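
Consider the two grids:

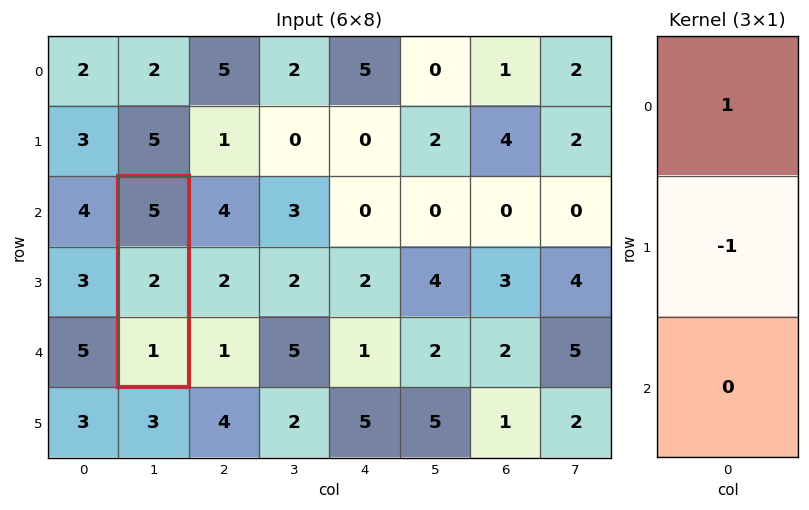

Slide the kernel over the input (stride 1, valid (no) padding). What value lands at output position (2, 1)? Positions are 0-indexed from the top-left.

3

The receptive field on the input at this output position is [5 / 2 / 1]. Elementwise product with the kernel and sum: 5·1 + 2·-1.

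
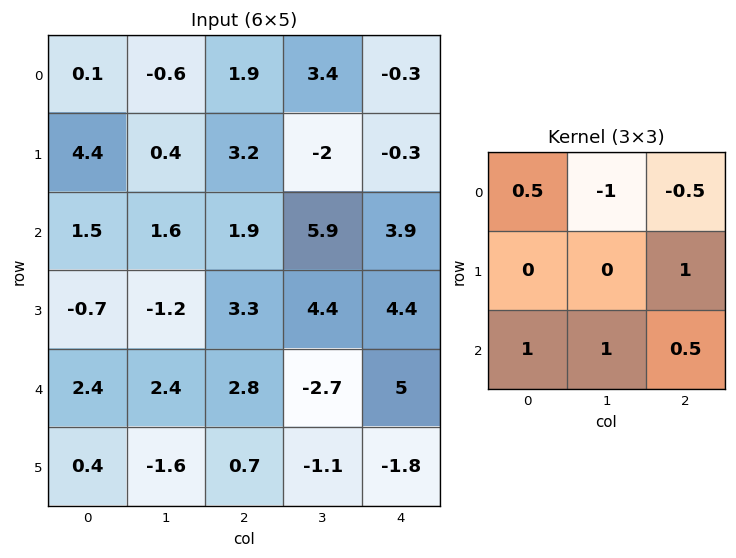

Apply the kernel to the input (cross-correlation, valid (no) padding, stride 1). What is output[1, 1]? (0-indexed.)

The receptive field on the input at this output position is [0.4 3.2 -2 / 1.6 1.9 5.9 / -1.2 3.3 4.4]. Elementwise product with the kernel and sum: 0.4·0.5 + 3.2·-1 + -2·-0.5 + 5.9·1 + -1.2·1 + 3.3·1 + 4.4·0.5.

8.2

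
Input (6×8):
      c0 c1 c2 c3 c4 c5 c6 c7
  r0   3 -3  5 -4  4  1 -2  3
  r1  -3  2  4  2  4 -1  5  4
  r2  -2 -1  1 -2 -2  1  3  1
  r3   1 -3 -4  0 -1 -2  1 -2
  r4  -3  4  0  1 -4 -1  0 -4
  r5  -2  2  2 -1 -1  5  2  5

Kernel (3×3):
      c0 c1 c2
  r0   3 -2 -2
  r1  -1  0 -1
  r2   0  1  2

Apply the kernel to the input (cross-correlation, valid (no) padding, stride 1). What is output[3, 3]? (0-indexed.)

The receptive field on the input at this output position is [0 -1 -2 / 1 -4 -1 / -1 -1 5]. Elementwise product with the kernel and sum: 0·3 + -1·-2 + -2·-2 + 1·-1 + -1·-1 + -1·1 + 5·2.

15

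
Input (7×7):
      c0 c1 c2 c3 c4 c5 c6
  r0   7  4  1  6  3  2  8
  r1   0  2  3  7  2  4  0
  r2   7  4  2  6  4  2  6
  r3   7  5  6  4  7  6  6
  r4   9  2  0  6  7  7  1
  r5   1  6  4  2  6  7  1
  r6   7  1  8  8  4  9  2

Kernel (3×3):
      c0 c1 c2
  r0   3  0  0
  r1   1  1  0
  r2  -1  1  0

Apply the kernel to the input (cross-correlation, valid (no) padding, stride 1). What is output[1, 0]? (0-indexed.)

9

The receptive field on the input at this output position is [0 2 3 / 7 4 2 / 7 5 6]. Elementwise product with the kernel and sum: 0·3 + 7·1 + 4·1 + 7·-1 + 5·1.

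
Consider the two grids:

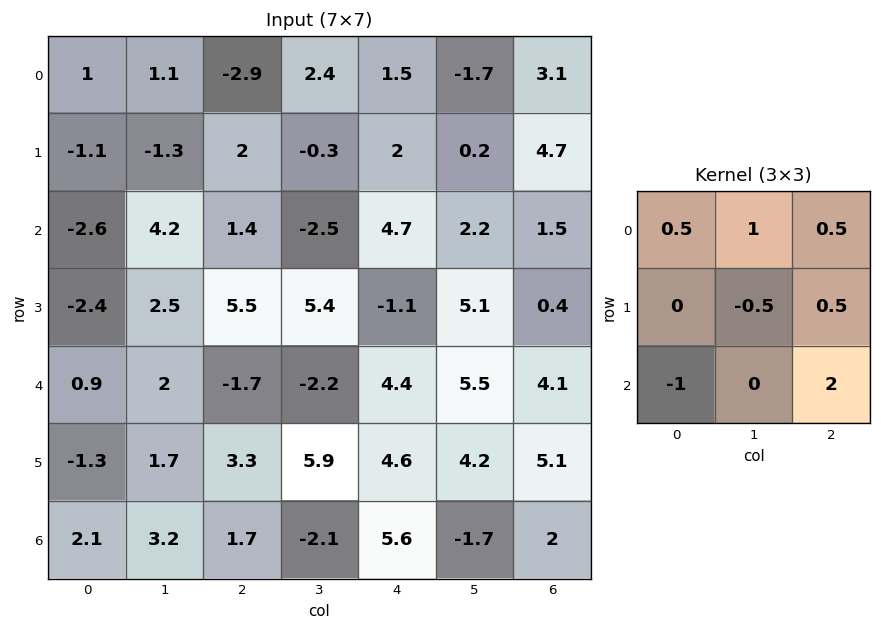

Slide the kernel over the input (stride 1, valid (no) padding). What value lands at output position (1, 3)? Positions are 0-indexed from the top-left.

The receptive field on the input at this output position is [-0.3 2 0.2 / -2.5 4.7 2.2 / 5.4 -1.1 5.1]. Elementwise product with the kernel and sum: -0.3·0.5 + 2·1 + 0.2·0.5 + 4.7·-0.5 + 2.2·0.5 + 5.4·-1 + 5.1·2.

5.5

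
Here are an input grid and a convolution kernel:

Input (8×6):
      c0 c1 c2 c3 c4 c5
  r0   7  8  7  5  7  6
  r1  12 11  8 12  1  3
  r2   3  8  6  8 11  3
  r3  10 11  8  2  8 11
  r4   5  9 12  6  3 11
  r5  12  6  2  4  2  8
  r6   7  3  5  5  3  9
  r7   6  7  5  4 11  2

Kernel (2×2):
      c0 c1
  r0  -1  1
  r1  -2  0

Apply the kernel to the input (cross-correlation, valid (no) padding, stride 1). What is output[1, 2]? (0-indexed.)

The receptive field on the input at this output position is [8 12 / 6 8]. Elementwise product with the kernel and sum: 8·-1 + 12·1 + 6·-2.

-8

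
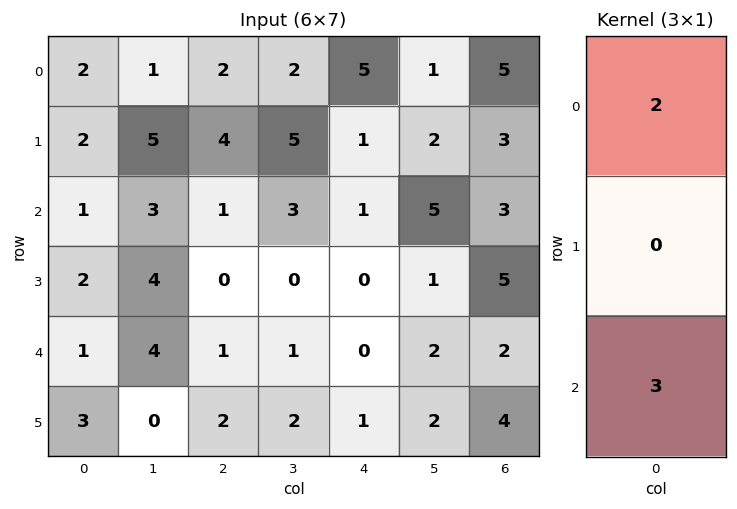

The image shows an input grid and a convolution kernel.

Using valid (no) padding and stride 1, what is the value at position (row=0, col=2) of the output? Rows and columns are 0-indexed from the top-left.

7

The receptive field on the input at this output position is [2 / 4 / 1]. Elementwise product with the kernel and sum: 2·2 + 1·3.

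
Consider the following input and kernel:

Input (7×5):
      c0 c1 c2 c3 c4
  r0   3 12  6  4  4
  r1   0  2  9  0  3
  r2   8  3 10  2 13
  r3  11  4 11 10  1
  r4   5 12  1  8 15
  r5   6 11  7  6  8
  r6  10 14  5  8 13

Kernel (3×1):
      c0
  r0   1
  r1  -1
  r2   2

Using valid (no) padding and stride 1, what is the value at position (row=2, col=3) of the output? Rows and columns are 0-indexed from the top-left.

8

The receptive field on the input at this output position is [2 / 10 / 8]. Elementwise product with the kernel and sum: 2·1 + 10·-1 + 8·2.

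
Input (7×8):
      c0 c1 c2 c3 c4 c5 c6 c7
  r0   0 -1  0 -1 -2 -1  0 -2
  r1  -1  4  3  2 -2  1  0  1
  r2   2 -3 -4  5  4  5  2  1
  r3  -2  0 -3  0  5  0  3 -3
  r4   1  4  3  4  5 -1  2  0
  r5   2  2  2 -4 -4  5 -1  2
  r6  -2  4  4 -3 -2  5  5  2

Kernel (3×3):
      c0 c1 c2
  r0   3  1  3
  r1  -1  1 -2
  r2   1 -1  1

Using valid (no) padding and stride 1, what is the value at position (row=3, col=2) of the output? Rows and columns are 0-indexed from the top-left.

The receptive field on the input at this output position is [-3 0 5 / 3 4 5 / 2 -4 -4]. Elementwise product with the kernel and sum: -3·3 + 0·1 + 5·3 + 3·-1 + 4·1 + 5·-2 + 2·1 + -4·-1 + -4·1.

-1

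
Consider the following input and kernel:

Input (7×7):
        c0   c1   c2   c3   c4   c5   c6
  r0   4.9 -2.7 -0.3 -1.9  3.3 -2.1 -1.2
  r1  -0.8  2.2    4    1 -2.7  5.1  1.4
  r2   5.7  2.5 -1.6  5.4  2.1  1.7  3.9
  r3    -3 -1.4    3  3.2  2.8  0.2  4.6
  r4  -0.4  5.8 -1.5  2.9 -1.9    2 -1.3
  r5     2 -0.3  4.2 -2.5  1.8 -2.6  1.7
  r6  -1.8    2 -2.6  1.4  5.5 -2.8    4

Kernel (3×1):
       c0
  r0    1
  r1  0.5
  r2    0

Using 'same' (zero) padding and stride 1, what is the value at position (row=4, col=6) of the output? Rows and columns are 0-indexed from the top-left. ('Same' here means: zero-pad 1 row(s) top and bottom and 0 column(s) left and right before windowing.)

The receptive field on the zero-padded input at this output position is [4.6 / -1.3 / 1.7]. Elementwise product with the kernel and sum: 4.6·1 + -1.3·0.5.

3.95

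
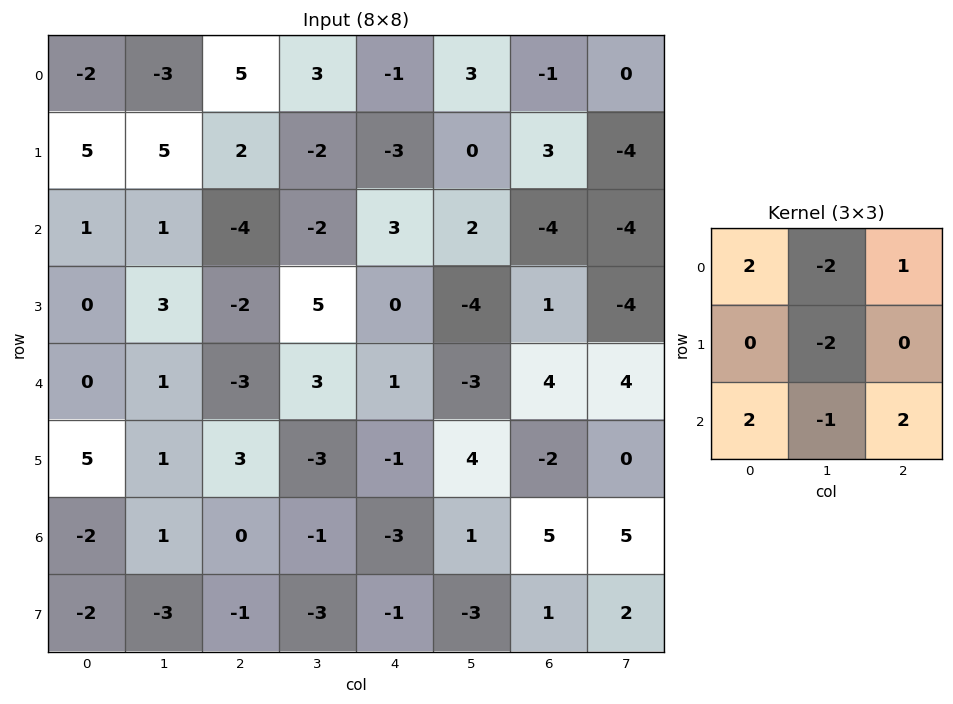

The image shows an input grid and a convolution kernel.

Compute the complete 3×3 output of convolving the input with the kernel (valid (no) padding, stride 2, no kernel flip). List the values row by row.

-10 7 -13
-17 -18 19
-12 -10 7

Output[0,0]: The receptive field on the input at this output position is [-2 -3 5 / 5 5 2 / 1 1 -4]. Elementwise product with the kernel and sum: -2·2 + -3·-2 + 5·1 + 5·-2 + 1·2 + 1·-1 + -4·2.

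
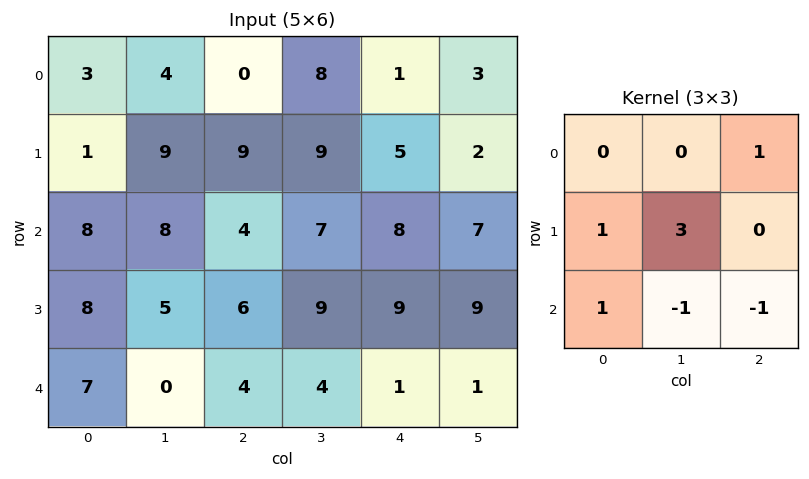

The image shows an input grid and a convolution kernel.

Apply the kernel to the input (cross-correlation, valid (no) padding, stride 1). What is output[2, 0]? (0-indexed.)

The receptive field on the input at this output position is [8 8 4 / 8 5 6 / 7 0 4]. Elementwise product with the kernel and sum: 4·1 + 8·1 + 5·3 + 7·1 + 0·-1 + 4·-1.

30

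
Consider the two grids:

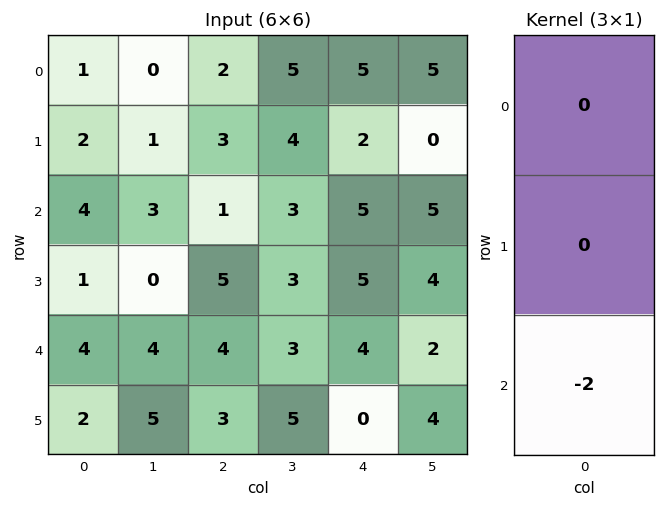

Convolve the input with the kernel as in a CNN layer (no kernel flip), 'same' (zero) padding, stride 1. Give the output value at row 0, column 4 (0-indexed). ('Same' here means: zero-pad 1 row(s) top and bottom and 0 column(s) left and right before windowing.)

The receptive field on the zero-padded input at this output position is [0 / 5 / 2]. Elementwise product with the kernel and sum: 2·-2.

-4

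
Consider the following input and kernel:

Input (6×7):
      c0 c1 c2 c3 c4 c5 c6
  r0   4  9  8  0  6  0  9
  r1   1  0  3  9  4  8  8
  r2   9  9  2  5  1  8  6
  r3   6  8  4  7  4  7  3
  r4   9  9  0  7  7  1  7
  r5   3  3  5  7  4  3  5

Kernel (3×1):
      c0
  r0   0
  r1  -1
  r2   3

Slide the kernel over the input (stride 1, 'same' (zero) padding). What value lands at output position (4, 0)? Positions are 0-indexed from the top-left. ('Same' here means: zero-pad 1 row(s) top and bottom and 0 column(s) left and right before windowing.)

0

The receptive field on the zero-padded input at this output position is [6 / 9 / 3]. Elementwise product with the kernel and sum: 9·-1 + 3·3.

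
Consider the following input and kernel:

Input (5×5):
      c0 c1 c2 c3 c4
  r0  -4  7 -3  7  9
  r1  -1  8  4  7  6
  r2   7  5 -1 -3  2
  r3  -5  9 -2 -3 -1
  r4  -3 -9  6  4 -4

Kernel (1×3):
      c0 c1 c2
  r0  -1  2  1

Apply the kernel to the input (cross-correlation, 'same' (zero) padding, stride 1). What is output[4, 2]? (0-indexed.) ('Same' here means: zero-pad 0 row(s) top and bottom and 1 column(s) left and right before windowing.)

The receptive field on the zero-padded input at this output position is [-9 6 4]. Elementwise product with the kernel and sum: -9·-1 + 6·2 + 4·1.

25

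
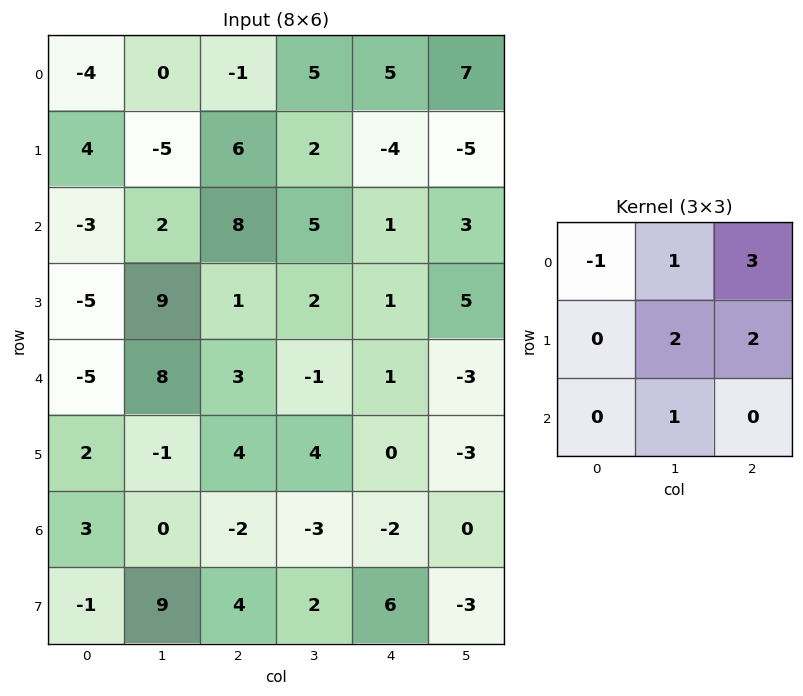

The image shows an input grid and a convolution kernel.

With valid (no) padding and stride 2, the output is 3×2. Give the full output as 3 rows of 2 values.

5 22
57 5
28 4

Output[0,0]: The receptive field on the input at this output position is [-4 0 -1 / 4 -5 6 / -3 2 8]. Elementwise product with the kernel and sum: -4·-1 + 0·1 + -1·3 + -5·2 + 6·2 + 2·1.
Output[0,1]: The receptive field on the input at this output position is [-1 5 5 / 6 2 -4 / 8 5 1]. Elementwise product with the kernel and sum: -1·-1 + 5·1 + 5·3 + 2·2 + -4·2 + 5·1.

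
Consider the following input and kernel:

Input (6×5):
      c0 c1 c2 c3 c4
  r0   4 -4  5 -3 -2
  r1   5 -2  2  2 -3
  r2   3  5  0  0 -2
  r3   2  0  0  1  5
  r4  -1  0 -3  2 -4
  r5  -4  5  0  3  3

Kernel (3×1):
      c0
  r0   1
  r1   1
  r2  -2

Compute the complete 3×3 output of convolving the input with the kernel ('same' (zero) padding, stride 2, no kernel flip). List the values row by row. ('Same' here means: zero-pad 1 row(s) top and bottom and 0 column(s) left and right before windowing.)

Output[0,0]: The receptive field on the zero-padded input at this output position is [0 / 4 / 5]. Elementwise product with the kernel and sum: 0·1 + 4·1 + 5·-2.

-6 1 4
4 2 -15
9 -3 -5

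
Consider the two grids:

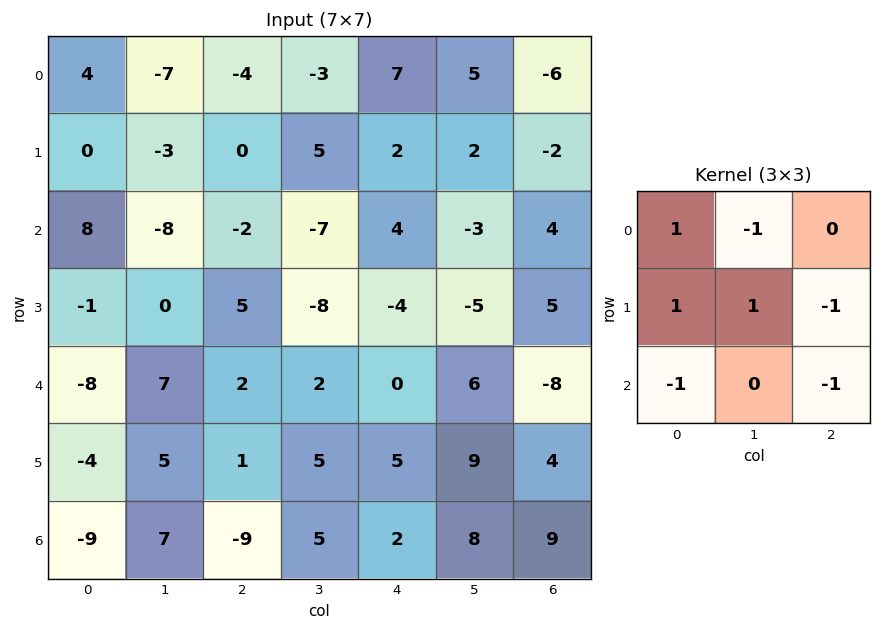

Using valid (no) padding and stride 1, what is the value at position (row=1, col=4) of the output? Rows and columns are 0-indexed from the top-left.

The receptive field on the input at this output position is [2 2 -2 / 4 -3 4 / -4 -5 5]. Elementwise product with the kernel and sum: 2·1 + 2·-1 + 4·1 + -3·1 + 4·-1 + -4·-1 + 5·-1.

-4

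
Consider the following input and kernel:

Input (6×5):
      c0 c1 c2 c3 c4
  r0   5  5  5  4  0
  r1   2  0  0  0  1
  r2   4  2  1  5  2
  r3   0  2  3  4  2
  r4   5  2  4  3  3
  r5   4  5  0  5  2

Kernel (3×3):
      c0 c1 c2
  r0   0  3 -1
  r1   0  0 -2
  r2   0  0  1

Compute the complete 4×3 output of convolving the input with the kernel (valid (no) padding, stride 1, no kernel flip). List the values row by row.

11 16 12
1 -6 -3
3 -7 12
-5 4 6

Output[0,0]: The receptive field on the input at this output position is [5 5 5 / 2 0 0 / 4 2 1]. Elementwise product with the kernel and sum: 5·3 + 5·-1 + 0·-2 + 1·1.
Output[0,1]: The receptive field on the input at this output position is [5 5 4 / 0 0 0 / 2 1 5]. Elementwise product with the kernel and sum: 5·3 + 4·-1 + 0·-2 + 5·1.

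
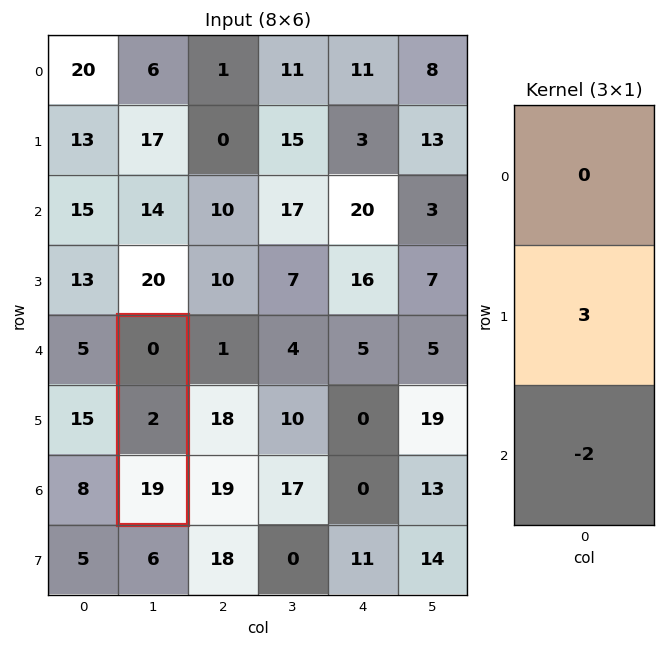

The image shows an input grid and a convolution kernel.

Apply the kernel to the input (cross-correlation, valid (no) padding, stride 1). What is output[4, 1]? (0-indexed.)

The receptive field on the input at this output position is [0 / 2 / 19]. Elementwise product with the kernel and sum: 2·3 + 19·-2.

-32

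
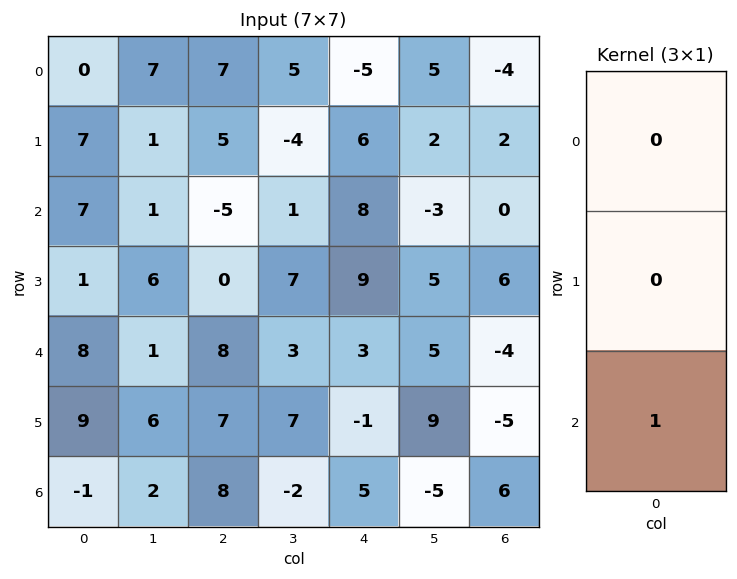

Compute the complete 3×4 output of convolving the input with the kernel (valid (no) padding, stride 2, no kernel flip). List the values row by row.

7 -5 8 0
8 8 3 -4
-1 8 5 6

Output[0,0]: The receptive field on the input at this output position is [0 / 7 / 7]. Elementwise product with the kernel and sum: 7·1.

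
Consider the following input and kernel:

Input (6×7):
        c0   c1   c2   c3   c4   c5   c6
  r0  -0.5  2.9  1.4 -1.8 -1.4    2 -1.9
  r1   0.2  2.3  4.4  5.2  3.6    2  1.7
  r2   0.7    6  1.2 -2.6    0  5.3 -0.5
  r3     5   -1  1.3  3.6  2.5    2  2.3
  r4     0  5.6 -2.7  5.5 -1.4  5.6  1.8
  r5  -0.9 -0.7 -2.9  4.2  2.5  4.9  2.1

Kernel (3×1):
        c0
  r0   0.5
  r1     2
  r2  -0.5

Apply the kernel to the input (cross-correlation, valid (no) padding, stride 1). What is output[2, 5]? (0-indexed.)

3.85

The receptive field on the input at this output position is [5.3 / 2 / 5.6]. Elementwise product with the kernel and sum: 5.3·0.5 + 2·2 + 5.6·-0.5.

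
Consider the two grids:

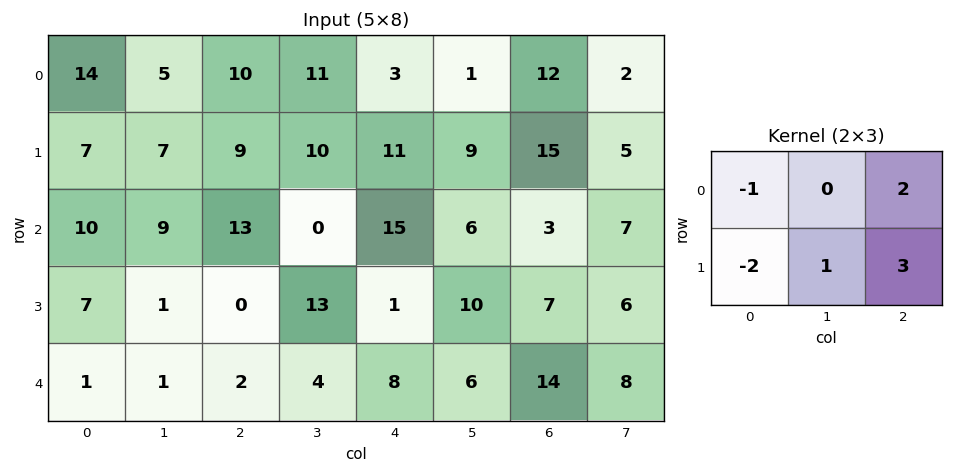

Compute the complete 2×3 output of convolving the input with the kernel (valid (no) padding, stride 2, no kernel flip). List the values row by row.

26 21 53
3 33 20

Output[0,0]: The receptive field on the input at this output position is [14 5 10 / 7 7 9]. Elementwise product with the kernel and sum: 14·-1 + 10·2 + 7·-2 + 7·1 + 9·3.
Output[0,1]: The receptive field on the input at this output position is [10 11 3 / 9 10 11]. Elementwise product with the kernel and sum: 10·-1 + 3·2 + 9·-2 + 10·1 + 11·3.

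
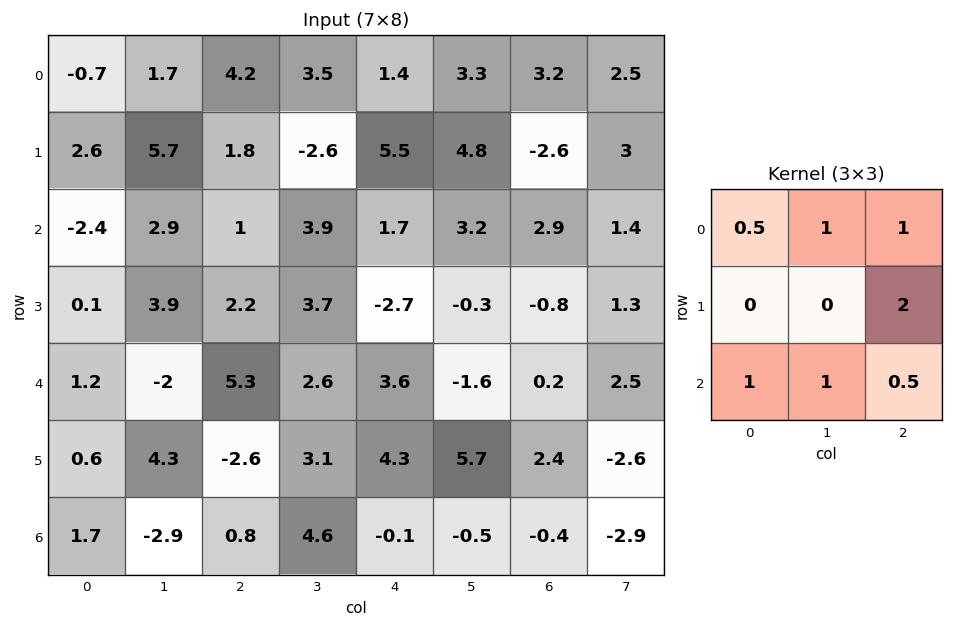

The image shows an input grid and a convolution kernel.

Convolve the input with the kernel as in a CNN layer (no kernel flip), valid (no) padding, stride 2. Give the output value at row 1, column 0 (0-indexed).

8.95

The receptive field on the input at this output position is [-2.4 2.9 1 / 0.1 3.9 2.2 / 1.2 -2 5.3]. Elementwise product with the kernel and sum: -2.4·0.5 + 2.9·1 + 1·1 + 2.2·2 + 1.2·1 + -2·1 + 5.3·0.5.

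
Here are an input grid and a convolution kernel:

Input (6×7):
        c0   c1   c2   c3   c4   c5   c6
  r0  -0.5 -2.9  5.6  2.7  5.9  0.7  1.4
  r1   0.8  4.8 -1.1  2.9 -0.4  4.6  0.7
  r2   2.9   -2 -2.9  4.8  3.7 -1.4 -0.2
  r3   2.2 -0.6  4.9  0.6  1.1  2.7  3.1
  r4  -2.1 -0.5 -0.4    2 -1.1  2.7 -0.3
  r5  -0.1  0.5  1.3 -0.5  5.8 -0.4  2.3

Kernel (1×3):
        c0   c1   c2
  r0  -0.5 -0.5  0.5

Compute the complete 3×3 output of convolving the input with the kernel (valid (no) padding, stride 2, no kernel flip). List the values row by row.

4.5 -1.2 -2.6
-1.9 0.9 -1.25
1.1 -1.35 -0.95

Output[0,0]: The receptive field on the input at this output position is [-0.5 -2.9 5.6]. Elementwise product with the kernel and sum: -0.5·-0.5 + -2.9·-0.5 + 5.6·0.5.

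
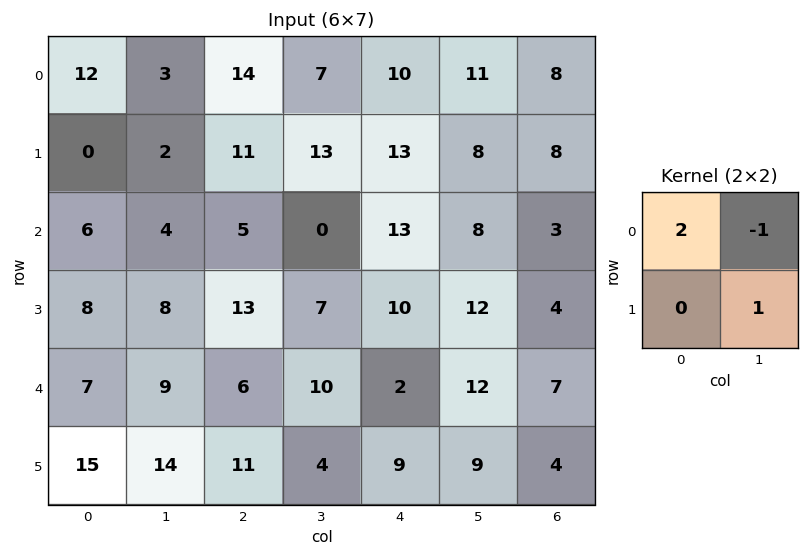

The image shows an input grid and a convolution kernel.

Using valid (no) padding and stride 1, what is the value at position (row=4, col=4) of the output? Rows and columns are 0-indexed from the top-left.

The receptive field on the input at this output position is [2 12 / 9 9]. Elementwise product with the kernel and sum: 2·2 + 12·-1 + 9·1.

1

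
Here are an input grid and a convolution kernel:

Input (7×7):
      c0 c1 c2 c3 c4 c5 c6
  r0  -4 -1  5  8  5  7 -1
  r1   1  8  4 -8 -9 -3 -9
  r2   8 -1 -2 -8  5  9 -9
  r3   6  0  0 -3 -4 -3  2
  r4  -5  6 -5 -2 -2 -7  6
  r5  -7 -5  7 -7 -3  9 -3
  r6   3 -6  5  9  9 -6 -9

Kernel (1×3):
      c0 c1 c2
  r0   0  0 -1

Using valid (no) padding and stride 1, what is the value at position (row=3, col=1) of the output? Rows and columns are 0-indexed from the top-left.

3

The receptive field on the input at this output position is [0 0 -3]. Elementwise product with the kernel and sum: -3·-1.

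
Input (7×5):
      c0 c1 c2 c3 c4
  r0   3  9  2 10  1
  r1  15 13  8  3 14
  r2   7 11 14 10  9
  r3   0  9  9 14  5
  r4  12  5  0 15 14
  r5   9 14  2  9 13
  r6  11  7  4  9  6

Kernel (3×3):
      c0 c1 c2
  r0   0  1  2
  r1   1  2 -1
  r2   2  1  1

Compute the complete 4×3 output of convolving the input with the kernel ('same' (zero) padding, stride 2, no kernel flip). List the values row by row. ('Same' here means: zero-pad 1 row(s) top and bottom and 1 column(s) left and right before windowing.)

Output[0,0]: The receptive field on the zero-padded input at this output position is [0 0 0 / 0 3 9 / 0 15 13]. Elementwise product with the kernel and sum: 0·1 + 0·2 + 0·1 + 3·2 + 9·-1 + 0·2 + 15·1 + 13·1.
Output[0,1]: The receptive field on the zero-padded input at this output position is [0 0 0 / 9 2 10 / 13 8 3]. Elementwise product with the kernel and sum: 0·1 + 0·2 + 9·1 + 2·2 + 10·-1 + 13·2 + 8·1 + 3·1.

25 40 32
53 84 75
60 66 79
52 26 34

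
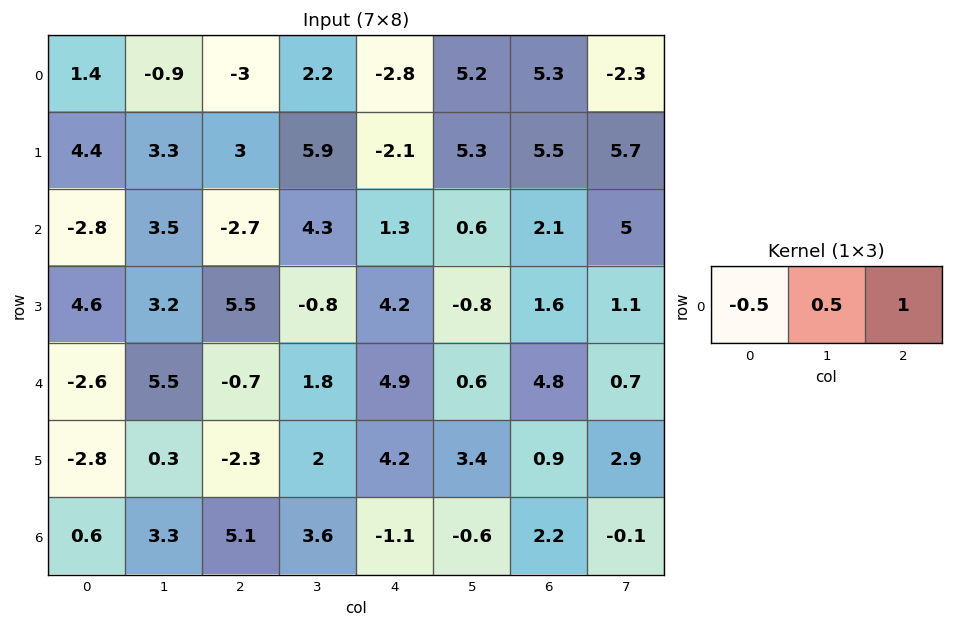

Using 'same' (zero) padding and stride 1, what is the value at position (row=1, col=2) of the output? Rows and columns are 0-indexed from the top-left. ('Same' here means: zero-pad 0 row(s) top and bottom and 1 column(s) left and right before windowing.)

The receptive field on the zero-padded input at this output position is [3.3 3 5.9]. Elementwise product with the kernel and sum: 3.3·-0.5 + 3·0.5 + 5.9·1.

5.75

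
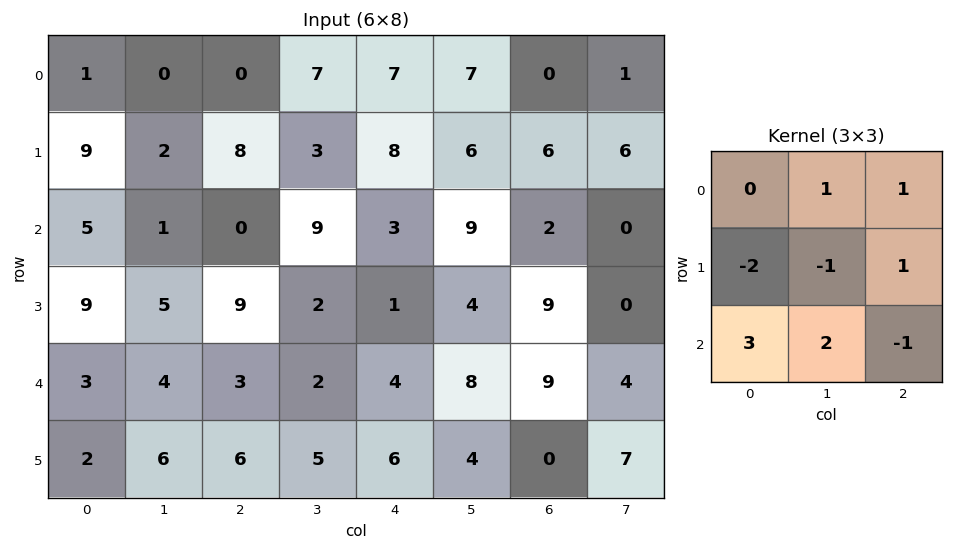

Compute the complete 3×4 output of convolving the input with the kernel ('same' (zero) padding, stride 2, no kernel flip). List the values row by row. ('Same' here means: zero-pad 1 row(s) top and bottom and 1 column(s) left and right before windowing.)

15 26 5 11
20 49 6 22
13 27 28 -7

Output[0,0]: The receptive field on the zero-padded input at this output position is [0 0 0 / 0 1 0 / 0 9 2]. Elementwise product with the kernel and sum: 0·1 + 0·1 + 0·-2 + 1·-1 + 0·1 + 0·3 + 9·2 + 2·-1.
Output[0,1]: The receptive field on the zero-padded input at this output position is [0 0 0 / 0 0 7 / 2 8 3]. Elementwise product with the kernel and sum: 0·1 + 0·1 + 0·-2 + 0·-1 + 7·1 + 2·3 + 8·2 + 3·-1.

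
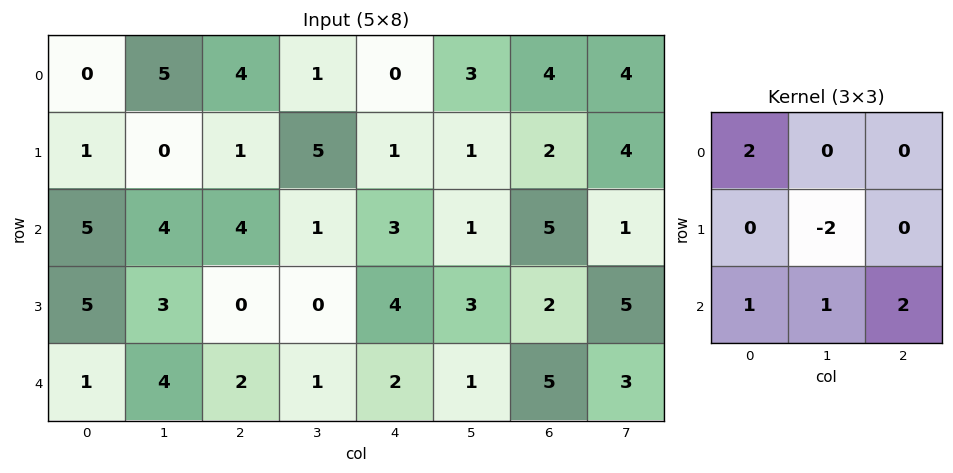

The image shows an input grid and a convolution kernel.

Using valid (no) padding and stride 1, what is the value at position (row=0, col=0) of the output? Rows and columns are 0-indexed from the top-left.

The receptive field on the input at this output position is [0 5 4 / 1 0 1 / 5 4 4]. Elementwise product with the kernel and sum: 0·2 + 0·-2 + 5·1 + 4·1 + 4·2.

17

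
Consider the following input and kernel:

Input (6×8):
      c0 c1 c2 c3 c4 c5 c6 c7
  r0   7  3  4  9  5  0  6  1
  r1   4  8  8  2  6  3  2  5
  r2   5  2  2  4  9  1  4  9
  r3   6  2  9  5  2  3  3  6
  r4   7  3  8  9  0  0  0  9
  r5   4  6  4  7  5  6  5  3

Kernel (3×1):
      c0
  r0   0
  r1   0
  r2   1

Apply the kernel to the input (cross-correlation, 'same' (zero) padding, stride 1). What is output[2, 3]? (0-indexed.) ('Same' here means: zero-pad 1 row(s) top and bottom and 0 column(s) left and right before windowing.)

The receptive field on the zero-padded input at this output position is [2 / 4 / 5]. Elementwise product with the kernel and sum: 5·1.

5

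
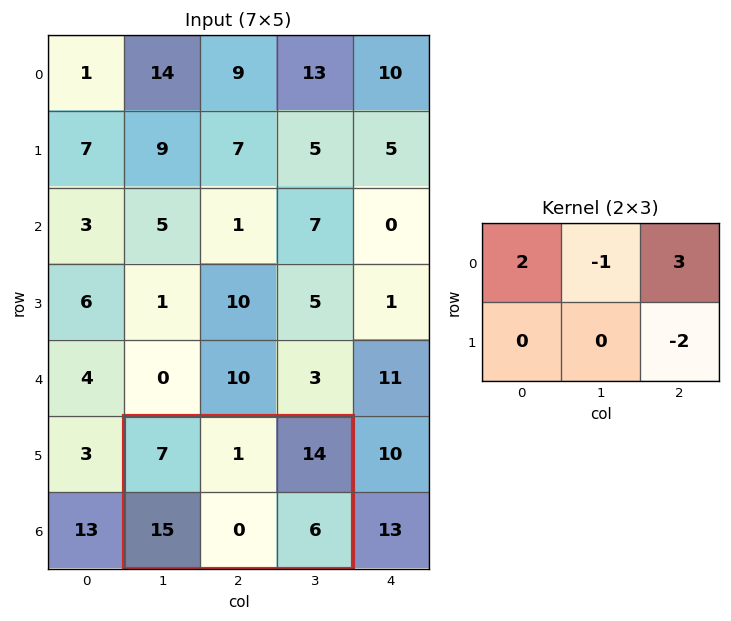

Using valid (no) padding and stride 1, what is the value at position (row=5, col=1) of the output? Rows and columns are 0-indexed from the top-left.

43

The receptive field on the input at this output position is [7 1 14 / 15 0 6]. Elementwise product with the kernel and sum: 7·2 + 1·-1 + 14·3 + 6·-2.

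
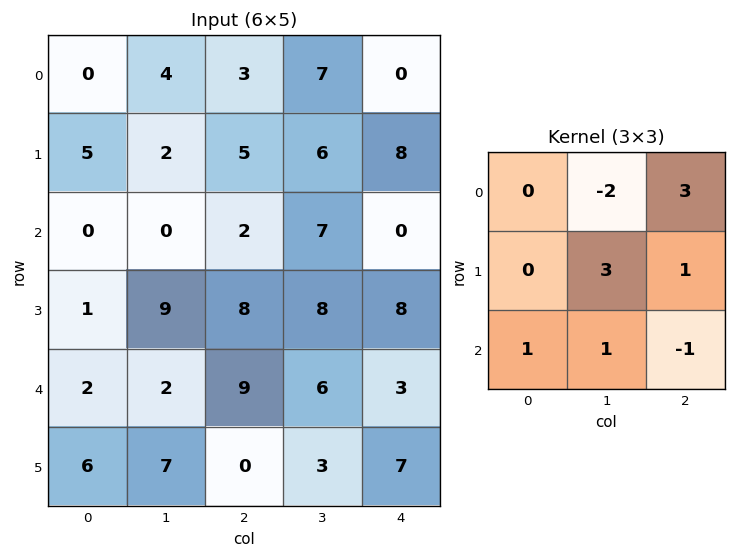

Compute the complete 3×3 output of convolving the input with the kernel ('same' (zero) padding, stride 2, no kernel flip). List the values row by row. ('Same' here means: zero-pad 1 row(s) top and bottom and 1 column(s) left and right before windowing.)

Output[0,0]: The receptive field on the zero-padded input at this output position is [0 0 0 / 0 0 4 / 0 5 2]. Elementwise product with the kernel and sum: 0·-2 + 0·3 + 0·3 + 4·1 + 0·1 + 5·1 + 2·-1.
Output[0,1]: The receptive field on the zero-padded input at this output position is [0 0 0 / 4 3 7 / 2 5 6]. Elementwise product with the kernel and sum: 0·-2 + 0·3 + 3·3 + 7·1 + 2·1 + 5·1 + 6·-1.

7 17 14
-12 30 0
32 45 3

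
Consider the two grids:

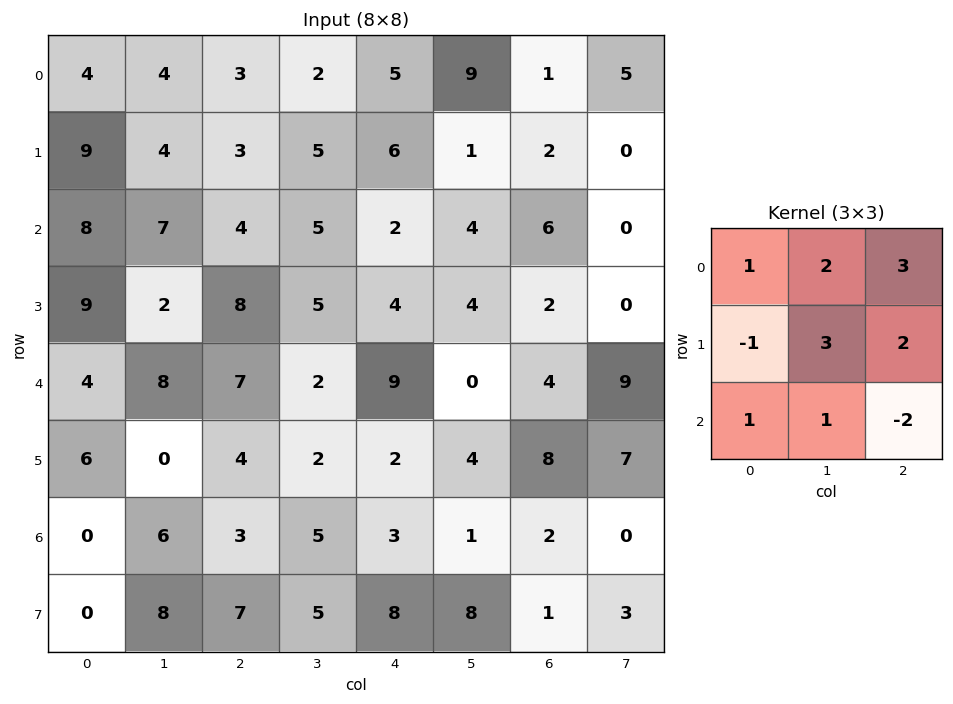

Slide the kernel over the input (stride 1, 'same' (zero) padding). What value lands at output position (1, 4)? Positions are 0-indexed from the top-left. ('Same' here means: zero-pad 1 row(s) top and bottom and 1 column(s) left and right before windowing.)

The receptive field on the zero-padded input at this output position is [2 5 9 / 5 6 1 / 5 2 4]. Elementwise product with the kernel and sum: 2·1 + 5·2 + 9·3 + 5·-1 + 6·3 + 1·2 + 5·1 + 2·1 + 4·-2.

53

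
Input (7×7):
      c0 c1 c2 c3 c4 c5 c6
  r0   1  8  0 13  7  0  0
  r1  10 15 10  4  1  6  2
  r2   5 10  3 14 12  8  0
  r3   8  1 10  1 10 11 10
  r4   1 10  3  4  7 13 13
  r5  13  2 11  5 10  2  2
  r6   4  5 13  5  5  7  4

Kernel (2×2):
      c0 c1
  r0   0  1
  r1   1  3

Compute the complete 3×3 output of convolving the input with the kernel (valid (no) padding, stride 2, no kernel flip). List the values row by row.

Output[0,0]: The receptive field on the input at this output position is [1 8 / 10 15]. Elementwise product with the kernel and sum: 8·1 + 10·1 + 15·3.

63 35 19
21 27 51
29 30 29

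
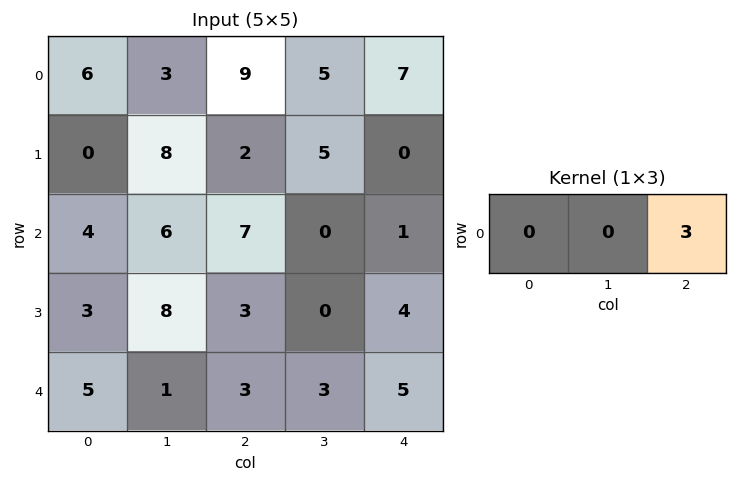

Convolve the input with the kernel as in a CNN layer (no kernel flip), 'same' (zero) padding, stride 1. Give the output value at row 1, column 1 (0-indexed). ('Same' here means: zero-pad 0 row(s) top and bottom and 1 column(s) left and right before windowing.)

The receptive field on the zero-padded input at this output position is [0 8 2]. Elementwise product with the kernel and sum: 2·3.

6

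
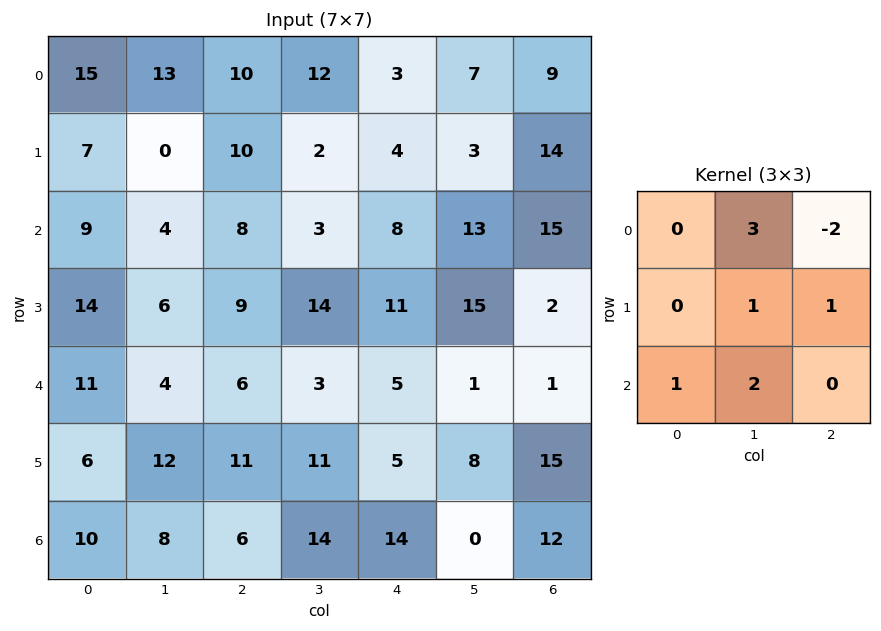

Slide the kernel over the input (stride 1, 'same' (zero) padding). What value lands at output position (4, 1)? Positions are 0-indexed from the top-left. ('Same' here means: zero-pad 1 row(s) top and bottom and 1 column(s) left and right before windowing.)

40

The receptive field on the zero-padded input at this output position is [14 6 9 / 11 4 6 / 6 12 11]. Elementwise product with the kernel and sum: 6·3 + 9·-2 + 4·1 + 6·1 + 6·1 + 12·2.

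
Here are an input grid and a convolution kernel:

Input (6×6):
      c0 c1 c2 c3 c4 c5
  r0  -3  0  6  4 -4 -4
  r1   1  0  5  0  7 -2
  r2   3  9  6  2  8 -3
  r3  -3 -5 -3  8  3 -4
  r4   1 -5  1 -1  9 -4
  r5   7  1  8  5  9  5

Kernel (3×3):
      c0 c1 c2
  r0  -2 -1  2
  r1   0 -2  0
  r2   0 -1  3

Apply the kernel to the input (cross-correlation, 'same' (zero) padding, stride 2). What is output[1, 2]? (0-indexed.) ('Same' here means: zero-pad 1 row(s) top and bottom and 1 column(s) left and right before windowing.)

-42

The receptive field on the zero-padded input at this output position is [0 7 -2 / 2 8 -3 / 8 3 -4]. Elementwise product with the kernel and sum: 0·-2 + 7·-1 + -2·2 + 8·-2 + 3·-1 + -4·3.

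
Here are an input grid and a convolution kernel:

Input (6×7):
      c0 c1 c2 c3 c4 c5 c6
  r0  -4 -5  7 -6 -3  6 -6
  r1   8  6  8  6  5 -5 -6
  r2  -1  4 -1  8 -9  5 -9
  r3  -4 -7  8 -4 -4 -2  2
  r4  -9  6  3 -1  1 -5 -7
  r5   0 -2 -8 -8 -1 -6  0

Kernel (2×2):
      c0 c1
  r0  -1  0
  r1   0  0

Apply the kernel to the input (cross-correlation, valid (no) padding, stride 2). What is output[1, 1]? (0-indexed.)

The receptive field on the input at this output position is [-1 8 / 8 -4]. Elementwise product with the kernel and sum: -1·-1.

1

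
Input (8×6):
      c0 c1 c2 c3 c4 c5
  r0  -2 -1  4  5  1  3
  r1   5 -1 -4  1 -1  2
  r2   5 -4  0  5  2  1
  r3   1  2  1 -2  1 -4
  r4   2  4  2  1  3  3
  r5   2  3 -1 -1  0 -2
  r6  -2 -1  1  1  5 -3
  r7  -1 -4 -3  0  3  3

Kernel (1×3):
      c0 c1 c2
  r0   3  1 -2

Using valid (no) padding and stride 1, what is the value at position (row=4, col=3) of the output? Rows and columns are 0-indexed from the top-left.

0

The receptive field on the input at this output position is [1 3 3]. Elementwise product with the kernel and sum: 1·3 + 3·1 + 3·-2.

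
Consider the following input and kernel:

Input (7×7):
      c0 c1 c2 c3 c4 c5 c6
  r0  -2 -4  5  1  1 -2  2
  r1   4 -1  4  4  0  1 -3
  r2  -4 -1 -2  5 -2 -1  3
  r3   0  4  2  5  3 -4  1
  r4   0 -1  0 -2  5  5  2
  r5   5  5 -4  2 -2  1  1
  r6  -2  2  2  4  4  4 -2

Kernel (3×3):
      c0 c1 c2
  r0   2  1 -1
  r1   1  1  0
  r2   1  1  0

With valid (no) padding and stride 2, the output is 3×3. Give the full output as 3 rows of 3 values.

Output[0,0]: The receptive field on the input at this output position is [-2 -4 5 / 4 -1 4 / -4 -1 -2]. Elementwise product with the kernel and sum: -2·2 + -4·1 + 5·-1 + 4·1 + -1·1 + -4·1 + -1·1.

-15 21 -4
-4 8 1
9 -3 20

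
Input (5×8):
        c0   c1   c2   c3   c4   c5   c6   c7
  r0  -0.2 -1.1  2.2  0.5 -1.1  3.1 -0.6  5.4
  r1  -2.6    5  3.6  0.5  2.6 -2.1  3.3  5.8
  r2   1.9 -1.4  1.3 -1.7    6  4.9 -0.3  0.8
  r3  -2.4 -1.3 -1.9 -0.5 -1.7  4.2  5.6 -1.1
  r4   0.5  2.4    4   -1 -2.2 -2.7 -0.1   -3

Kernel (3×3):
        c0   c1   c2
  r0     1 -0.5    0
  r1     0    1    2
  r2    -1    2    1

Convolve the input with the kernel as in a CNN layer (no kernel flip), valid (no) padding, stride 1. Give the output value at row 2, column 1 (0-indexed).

-0.35

The receptive field on the input at this output position is [-1.4 1.3 -1.7 / -1.3 -1.9 -0.5 / 2.4 4 -1]. Elementwise product with the kernel and sum: -1.4·1 + 1.3·-0.5 + -1.9·1 + -0.5·2 + 2.4·-1 + 4·2 + -1·1.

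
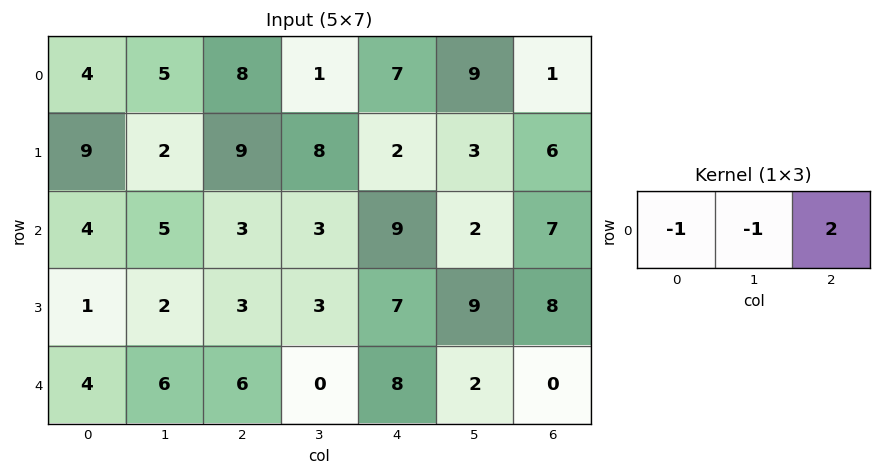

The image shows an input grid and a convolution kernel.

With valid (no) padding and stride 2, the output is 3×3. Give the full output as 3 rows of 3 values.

Output[0,0]: The receptive field on the input at this output position is [4 5 8]. Elementwise product with the kernel and sum: 4·-1 + 5·-1 + 8·2.
Output[0,1]: The receptive field on the input at this output position is [8 1 7]. Elementwise product with the kernel and sum: 8·-1 + 1·-1 + 7·2.

7 5 -14
-3 12 3
2 10 -10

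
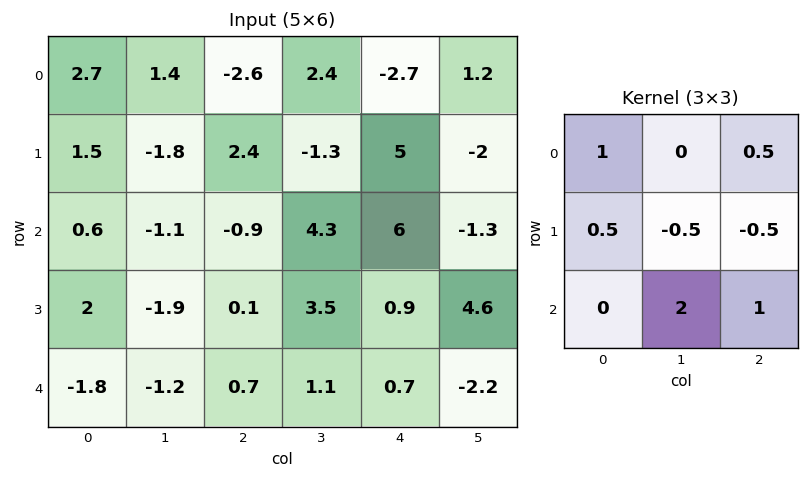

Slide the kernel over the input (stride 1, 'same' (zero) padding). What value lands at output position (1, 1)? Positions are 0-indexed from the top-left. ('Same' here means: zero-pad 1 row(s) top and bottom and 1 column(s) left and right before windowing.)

The receptive field on the zero-padded input at this output position is [2.7 1.4 -2.6 / 1.5 -1.8 2.4 / 0.6 -1.1 -0.9]. Elementwise product with the kernel and sum: 2.7·1 + -2.6·0.5 + 1.5·0.5 + -1.8·-0.5 + 2.4·-0.5 + -1.1·2 + -0.9·1.

-1.25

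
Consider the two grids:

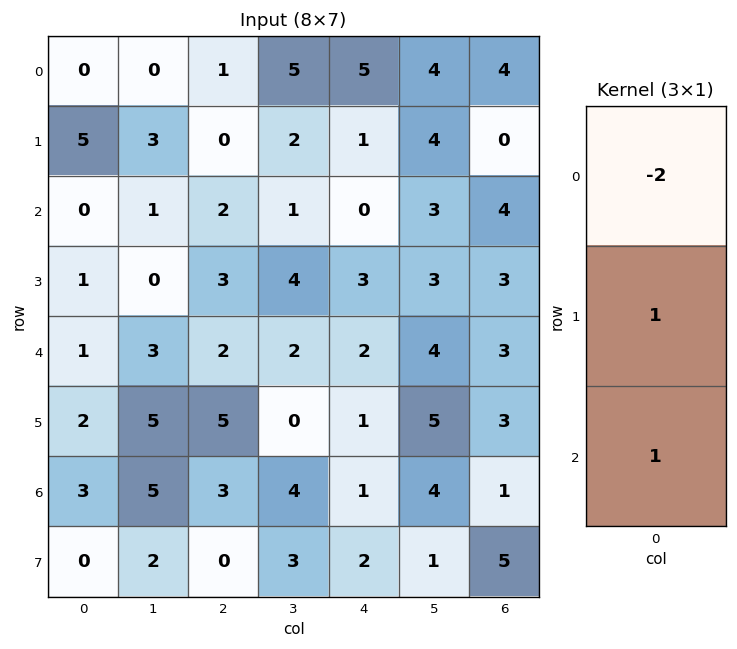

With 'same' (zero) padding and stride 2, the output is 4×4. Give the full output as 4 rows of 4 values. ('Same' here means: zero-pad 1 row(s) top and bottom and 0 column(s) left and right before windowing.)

5 1 6 4
-9 5 1 7
1 1 -3 0
-1 -7 1 0

Output[0,0]: The receptive field on the zero-padded input at this output position is [0 / 0 / 5]. Elementwise product with the kernel and sum: 0·-2 + 0·1 + 5·1.
Output[0,1]: The receptive field on the zero-padded input at this output position is [0 / 1 / 0]. Elementwise product with the kernel and sum: 0·-2 + 1·1 + 0·1.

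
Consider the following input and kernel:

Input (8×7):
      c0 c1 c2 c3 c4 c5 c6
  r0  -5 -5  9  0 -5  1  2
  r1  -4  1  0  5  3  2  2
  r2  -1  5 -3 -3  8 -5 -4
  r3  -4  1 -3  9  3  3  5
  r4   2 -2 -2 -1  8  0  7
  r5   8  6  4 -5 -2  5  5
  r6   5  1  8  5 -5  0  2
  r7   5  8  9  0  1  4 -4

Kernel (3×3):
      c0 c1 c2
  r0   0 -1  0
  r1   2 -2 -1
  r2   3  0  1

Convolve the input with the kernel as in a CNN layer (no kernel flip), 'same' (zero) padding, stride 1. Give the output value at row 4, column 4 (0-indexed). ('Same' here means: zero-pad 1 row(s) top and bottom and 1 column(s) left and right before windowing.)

-31

The receptive field on the zero-padded input at this output position is [9 3 3 / -1 8 0 / -5 -2 5]. Elementwise product with the kernel and sum: 3·-1 + -1·2 + 8·-2 + 0·-1 + -5·3 + 5·1.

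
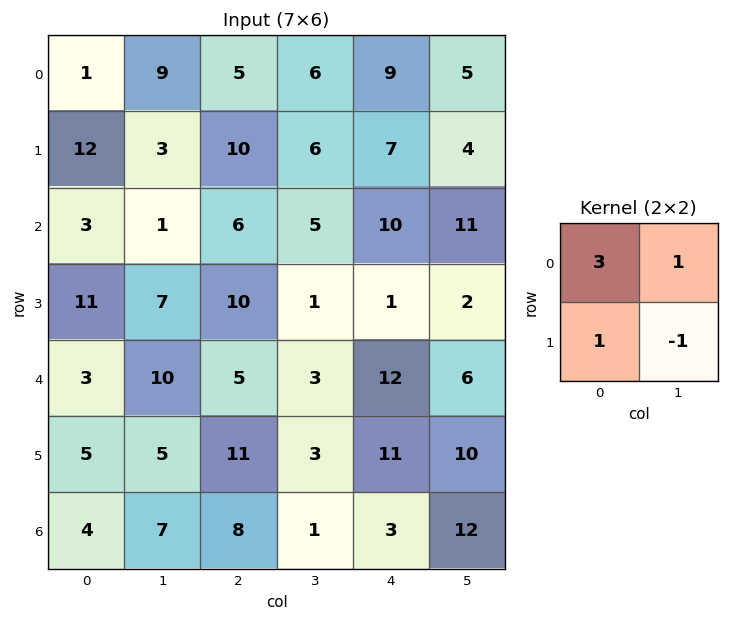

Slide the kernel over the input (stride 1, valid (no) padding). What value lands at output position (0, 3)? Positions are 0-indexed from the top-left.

26

The receptive field on the input at this output position is [6 9 / 6 7]. Elementwise product with the kernel and sum: 6·3 + 9·1 + 6·1 + 7·-1.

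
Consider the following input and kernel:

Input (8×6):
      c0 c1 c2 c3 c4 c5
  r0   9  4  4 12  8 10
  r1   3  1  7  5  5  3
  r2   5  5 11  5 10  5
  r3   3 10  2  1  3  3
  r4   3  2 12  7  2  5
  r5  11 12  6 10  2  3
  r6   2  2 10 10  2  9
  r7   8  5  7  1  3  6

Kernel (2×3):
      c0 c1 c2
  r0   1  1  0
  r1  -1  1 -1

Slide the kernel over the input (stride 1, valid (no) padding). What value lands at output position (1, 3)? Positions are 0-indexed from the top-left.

The receptive field on the input at this output position is [5 5 3 / 5 10 5]. Elementwise product with the kernel and sum: 5·1 + 5·1 + 5·-1 + 10·1 + 5·-1.

10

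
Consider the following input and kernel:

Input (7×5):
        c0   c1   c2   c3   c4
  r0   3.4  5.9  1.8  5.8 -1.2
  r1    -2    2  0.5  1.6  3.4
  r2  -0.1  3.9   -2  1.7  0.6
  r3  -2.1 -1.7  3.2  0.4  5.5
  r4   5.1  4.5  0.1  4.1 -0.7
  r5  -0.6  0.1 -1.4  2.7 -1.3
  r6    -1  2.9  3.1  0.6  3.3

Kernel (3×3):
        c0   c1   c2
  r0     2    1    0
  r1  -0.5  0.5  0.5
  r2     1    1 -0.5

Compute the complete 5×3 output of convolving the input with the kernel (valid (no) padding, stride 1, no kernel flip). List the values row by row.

19.75 14.7 11.05
-6.4 3.7 5.6
15.05 11 3.6
-5.95 -3 10.4
14.7 15.4 7.75

Output[0,0]: The receptive field on the input at this output position is [3.4 5.9 1.8 / -2 2 0.5 / -0.1 3.9 -2]. Elementwise product with the kernel and sum: 3.4·2 + 5.9·1 + -2·-0.5 + 2·0.5 + 0.5·0.5 + -0.1·1 + 3.9·1 + -2·-0.5.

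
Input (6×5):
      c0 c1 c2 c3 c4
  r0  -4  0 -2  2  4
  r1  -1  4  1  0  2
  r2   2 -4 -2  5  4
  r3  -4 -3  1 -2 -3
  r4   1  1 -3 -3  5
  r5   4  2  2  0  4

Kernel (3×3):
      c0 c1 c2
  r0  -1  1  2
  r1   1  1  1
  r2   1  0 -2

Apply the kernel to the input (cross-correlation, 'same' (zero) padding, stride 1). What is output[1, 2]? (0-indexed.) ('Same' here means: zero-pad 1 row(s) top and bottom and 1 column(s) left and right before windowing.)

-7

The receptive field on the zero-padded input at this output position is [0 -2 2 / 4 1 0 / -4 -2 5]. Elementwise product with the kernel and sum: 0·-1 + -2·1 + 2·2 + 4·1 + 1·1 + 0·1 + -4·1 + 5·-2.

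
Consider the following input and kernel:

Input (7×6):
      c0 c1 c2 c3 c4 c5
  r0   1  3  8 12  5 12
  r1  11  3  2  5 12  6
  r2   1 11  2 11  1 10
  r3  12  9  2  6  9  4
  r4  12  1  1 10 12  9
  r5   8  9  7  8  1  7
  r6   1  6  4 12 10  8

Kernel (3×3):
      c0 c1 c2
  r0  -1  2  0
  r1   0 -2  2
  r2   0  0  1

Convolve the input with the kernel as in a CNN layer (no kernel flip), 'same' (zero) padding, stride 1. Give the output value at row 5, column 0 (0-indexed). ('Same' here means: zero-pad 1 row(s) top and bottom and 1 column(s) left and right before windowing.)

The receptive field on the zero-padded input at this output position is [0 12 1 / 0 8 9 / 0 1 6]. Elementwise product with the kernel and sum: 0·-1 + 12·2 + 8·-2 + 9·2 + 6·1.

32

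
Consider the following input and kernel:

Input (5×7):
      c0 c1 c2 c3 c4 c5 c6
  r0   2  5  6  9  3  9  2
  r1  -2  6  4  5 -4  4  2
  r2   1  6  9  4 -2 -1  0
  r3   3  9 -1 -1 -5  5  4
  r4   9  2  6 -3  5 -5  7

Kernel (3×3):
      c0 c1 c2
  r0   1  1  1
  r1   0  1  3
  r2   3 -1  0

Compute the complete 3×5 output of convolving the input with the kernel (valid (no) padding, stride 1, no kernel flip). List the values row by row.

Output[0,0]: The receptive field on the input at this output position is [2 5 6 / -2 6 4 / 1 6 9]. Elementwise product with the kernel and sum: 2·1 + 5·1 + 6·1 + 6·1 + 4·3 + 1·3 + 6·-1.

28 48 34 43 19
41 64 1 2 -19
47 15 16 -3 34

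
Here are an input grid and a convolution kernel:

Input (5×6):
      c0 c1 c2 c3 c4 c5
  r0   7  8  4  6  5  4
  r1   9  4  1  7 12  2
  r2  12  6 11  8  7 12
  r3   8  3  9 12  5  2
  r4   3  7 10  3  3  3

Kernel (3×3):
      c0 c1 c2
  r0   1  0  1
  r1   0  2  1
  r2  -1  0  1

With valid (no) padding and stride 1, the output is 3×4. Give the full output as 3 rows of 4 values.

19 25 31 40
34 50 32 25
45 40 40 32

Output[0,0]: The receptive field on the input at this output position is [7 8 4 / 9 4 1 / 12 6 11]. Elementwise product with the kernel and sum: 7·1 + 4·1 + 4·2 + 1·1 + 12·-1 + 11·1.
Output[0,1]: The receptive field on the input at this output position is [8 4 6 / 4 1 7 / 6 11 8]. Elementwise product with the kernel and sum: 8·1 + 6·1 + 1·2 + 7·1 + 6·-1 + 8·1.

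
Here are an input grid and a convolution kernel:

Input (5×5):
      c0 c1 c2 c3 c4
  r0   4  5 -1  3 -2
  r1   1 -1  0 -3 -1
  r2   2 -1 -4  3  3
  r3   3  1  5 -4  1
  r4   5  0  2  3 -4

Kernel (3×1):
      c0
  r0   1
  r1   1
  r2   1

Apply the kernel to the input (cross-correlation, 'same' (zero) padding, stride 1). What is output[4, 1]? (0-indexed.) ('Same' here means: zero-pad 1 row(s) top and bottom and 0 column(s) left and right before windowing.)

1

The receptive field on the zero-padded input at this output position is [1 / 0 / 0]. Elementwise product with the kernel and sum: 1·1 + 0·1 + 0·1.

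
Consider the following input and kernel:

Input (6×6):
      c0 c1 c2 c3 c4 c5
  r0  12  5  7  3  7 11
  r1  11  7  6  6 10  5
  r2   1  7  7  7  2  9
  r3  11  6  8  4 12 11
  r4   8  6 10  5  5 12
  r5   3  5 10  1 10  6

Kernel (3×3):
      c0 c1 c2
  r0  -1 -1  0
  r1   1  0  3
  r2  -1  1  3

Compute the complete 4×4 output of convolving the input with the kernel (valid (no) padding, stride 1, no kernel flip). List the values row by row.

39 34 32 33
23 29 33 59
55 23 40 64
53 15 34 52

Output[0,0]: The receptive field on the input at this output position is [12 5 7 / 11 7 6 / 1 7 7]. Elementwise product with the kernel and sum: 12·-1 + 5·-1 + 11·1 + 6·3 + 1·-1 + 7·1 + 7·3.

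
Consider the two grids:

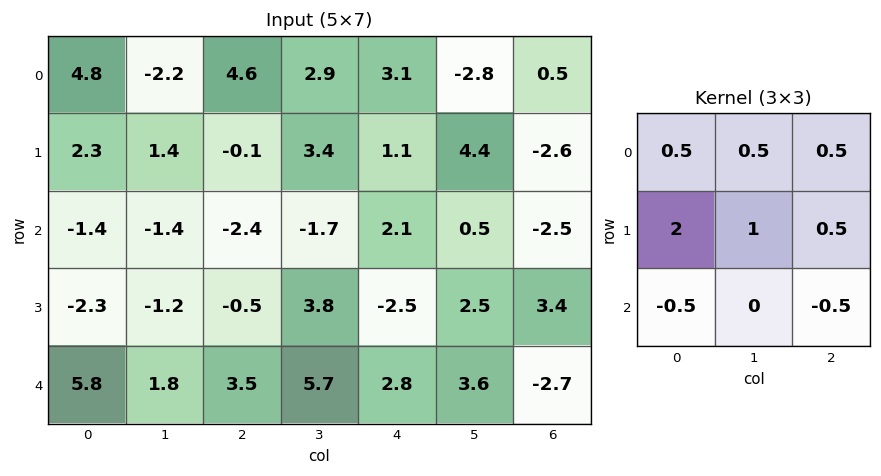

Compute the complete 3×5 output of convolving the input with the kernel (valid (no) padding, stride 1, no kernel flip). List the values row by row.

11.45 8.6 9.2 12.3 5.9
-2.2 -5 -1.75 0.25 4.45
-13.3 -7.5 -2.6 2.15 -0.8

Output[0,0]: The receptive field on the input at this output position is [4.8 -2.2 4.6 / 2.3 1.4 -0.1 / -1.4 -1.4 -2.4]. Elementwise product with the kernel and sum: 4.8·0.5 + -2.2·0.5 + 4.6·0.5 + 2.3·2 + 1.4·1 + -0.1·0.5 + -1.4·-0.5 + -2.4·-0.5.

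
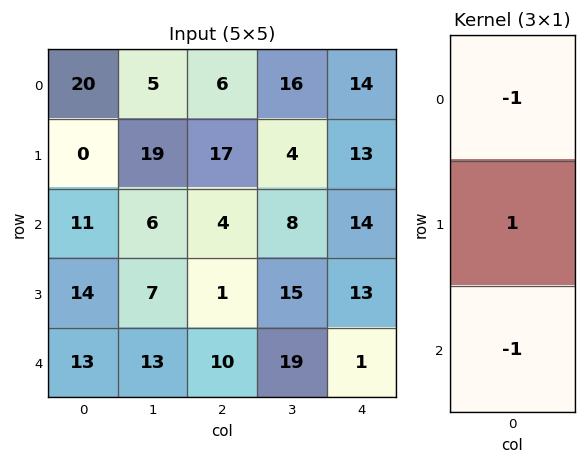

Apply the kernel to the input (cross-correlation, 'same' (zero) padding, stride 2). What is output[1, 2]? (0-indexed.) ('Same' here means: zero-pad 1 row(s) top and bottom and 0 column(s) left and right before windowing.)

-12

The receptive field on the zero-padded input at this output position is [13 / 14 / 13]. Elementwise product with the kernel and sum: 13·-1 + 14·1 + 13·-1.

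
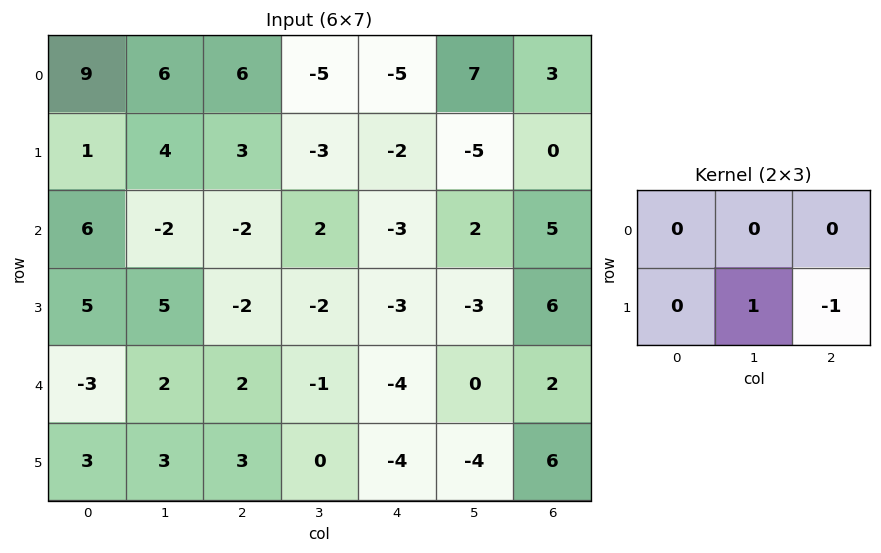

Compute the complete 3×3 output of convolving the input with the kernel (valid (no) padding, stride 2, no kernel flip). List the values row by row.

1 -1 -5
7 1 -9
0 4 -10

Output[0,0]: The receptive field on the input at this output position is [9 6 6 / 1 4 3]. Elementwise product with the kernel and sum: 4·1 + 3·-1.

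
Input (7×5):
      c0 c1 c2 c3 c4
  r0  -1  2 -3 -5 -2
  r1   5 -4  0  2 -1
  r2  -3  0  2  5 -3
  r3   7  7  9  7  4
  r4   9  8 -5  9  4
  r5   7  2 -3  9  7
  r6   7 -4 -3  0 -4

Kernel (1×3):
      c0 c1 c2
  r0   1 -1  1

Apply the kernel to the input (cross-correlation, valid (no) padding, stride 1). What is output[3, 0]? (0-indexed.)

The receptive field on the input at this output position is [7 7 9]. Elementwise product with the kernel and sum: 7·1 + 7·-1 + 9·1.

9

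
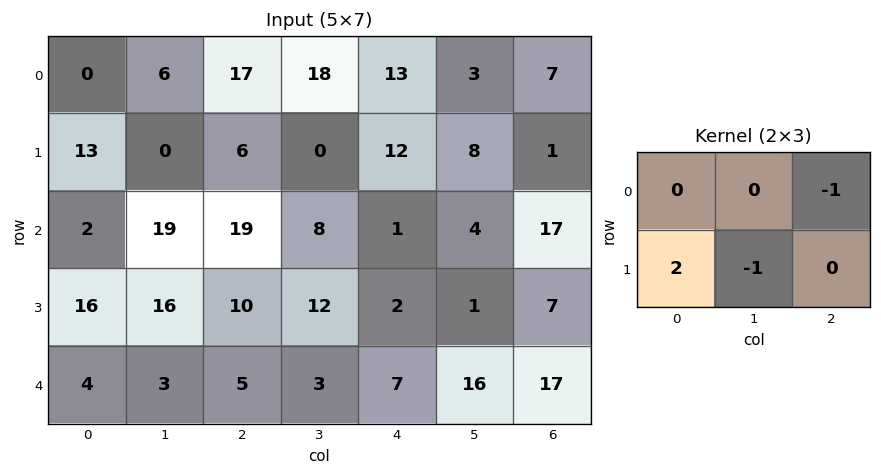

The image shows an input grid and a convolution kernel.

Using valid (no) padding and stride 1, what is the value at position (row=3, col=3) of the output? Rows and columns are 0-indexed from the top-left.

The receptive field on the input at this output position is [12 2 1 / 3 7 16]. Elementwise product with the kernel and sum: 1·-1 + 3·2 + 7·-1.

-2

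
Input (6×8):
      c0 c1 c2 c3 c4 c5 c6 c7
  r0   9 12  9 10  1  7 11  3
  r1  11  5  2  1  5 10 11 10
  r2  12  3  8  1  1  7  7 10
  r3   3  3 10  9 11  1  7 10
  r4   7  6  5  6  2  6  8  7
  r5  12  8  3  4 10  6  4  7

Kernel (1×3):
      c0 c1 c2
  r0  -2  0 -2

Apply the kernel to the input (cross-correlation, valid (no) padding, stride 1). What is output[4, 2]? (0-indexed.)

The receptive field on the input at this output position is [5 6 2]. Elementwise product with the kernel and sum: 5·-2 + 2·-2.

-14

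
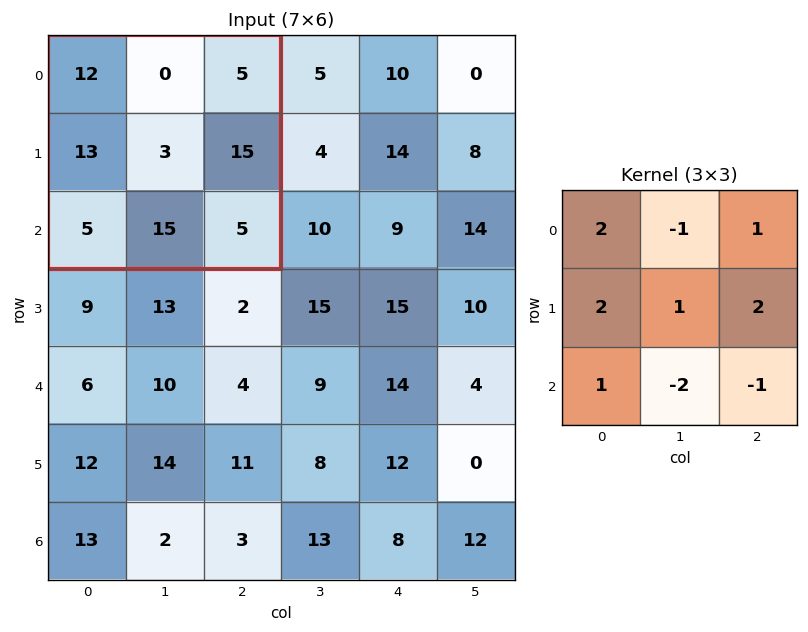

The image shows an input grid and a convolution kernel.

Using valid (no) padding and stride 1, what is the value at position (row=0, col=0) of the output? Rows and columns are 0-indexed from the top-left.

The receptive field on the input at this output position is [12 0 5 / 13 3 15 / 5 15 5]. Elementwise product with the kernel and sum: 12·2 + 0·-1 + 5·1 + 13·2 + 3·1 + 15·2 + 5·1 + 15·-2 + 5·-1.

58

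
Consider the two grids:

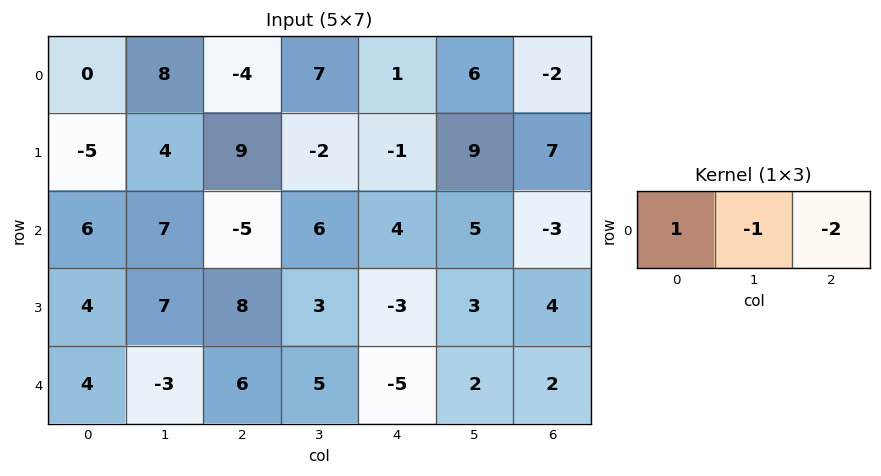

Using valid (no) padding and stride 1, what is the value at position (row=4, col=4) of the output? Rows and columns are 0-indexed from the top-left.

-11

The receptive field on the input at this output position is [-5 2 2]. Elementwise product with the kernel and sum: -5·1 + 2·-1 + 2·-2.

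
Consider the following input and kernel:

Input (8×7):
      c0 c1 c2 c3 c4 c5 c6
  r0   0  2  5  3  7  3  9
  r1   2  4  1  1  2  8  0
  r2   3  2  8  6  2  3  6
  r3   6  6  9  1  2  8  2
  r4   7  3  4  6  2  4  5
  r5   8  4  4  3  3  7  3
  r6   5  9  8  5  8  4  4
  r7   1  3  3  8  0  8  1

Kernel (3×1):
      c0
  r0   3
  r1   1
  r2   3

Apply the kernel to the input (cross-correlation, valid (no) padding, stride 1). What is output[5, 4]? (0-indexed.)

17

The receptive field on the input at this output position is [3 / 8 / 0]. Elementwise product with the kernel and sum: 3·3 + 8·1 + 0·3.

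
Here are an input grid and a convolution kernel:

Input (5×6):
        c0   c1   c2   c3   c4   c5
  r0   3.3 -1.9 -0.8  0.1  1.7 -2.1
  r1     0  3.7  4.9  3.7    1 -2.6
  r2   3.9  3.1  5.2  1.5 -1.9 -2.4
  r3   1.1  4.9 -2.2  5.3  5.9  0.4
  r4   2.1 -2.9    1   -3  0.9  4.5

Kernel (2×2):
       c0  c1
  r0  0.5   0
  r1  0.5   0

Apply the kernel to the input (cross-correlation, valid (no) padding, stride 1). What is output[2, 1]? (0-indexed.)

The receptive field on the input at this output position is [3.1 5.2 / 4.9 -2.2]. Elementwise product with the kernel and sum: 3.1·0.5 + 4.9·0.5.

4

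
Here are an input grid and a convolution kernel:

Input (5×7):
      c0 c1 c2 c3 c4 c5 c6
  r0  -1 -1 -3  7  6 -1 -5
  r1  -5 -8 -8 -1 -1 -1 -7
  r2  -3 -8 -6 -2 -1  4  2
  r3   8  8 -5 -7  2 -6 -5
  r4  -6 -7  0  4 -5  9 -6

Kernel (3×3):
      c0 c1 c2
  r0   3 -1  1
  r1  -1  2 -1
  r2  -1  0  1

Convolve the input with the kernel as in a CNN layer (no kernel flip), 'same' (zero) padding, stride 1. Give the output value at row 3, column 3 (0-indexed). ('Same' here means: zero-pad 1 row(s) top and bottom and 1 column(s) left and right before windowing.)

-33

The receptive field on the zero-padded input at this output position is [-6 -2 -1 / -5 -7 2 / 0 4 -5]. Elementwise product with the kernel and sum: -6·3 + -2·-1 + -1·1 + -5·-1 + -7·2 + 2·-1 + 0·-1 + -5·1.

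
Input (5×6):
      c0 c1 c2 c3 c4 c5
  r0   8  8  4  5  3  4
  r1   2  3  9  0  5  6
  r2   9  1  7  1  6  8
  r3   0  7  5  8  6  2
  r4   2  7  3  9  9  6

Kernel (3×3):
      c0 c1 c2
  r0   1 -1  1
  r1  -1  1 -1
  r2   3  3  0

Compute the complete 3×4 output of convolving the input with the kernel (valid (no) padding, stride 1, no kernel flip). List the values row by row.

26 39 12 26
14 35 41 40
44 15 45 53

Output[0,0]: The receptive field on the input at this output position is [8 8 4 / 2 3 9 / 9 1 7]. Elementwise product with the kernel and sum: 8·1 + 8·-1 + 4·1 + 2·-1 + 3·1 + 9·-1 + 9·3 + 1·3.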